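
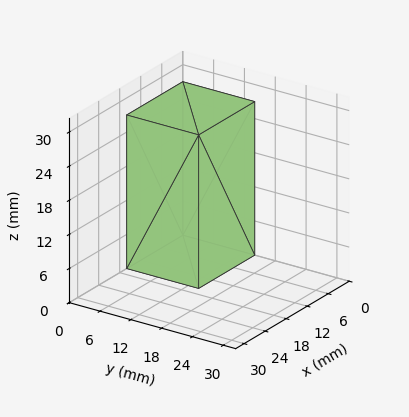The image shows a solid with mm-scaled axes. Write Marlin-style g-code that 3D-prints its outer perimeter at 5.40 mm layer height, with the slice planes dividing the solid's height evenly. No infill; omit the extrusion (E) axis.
Reading the render: the shape is a rectangular box, roughly 16 × 14 mm footprint and 27 mm tall (dimensions read to the nearest mm from the axis ticks). For the g-code, the solid's height is divided into equal slices at the stated Δz and each level perimeter traced with G1 moves after a G0 lift.

; perimeter-only toolpath
G21 ; units = mm
G90 ; absolute positioning
G28 ; home
; layer 1
G0 Z5.40
G0 X0.00 Y0.00
G1 X16.00 Y0.00
G1 X16.00 Y14.00
G1 X0.00 Y14.00
G1 X0.00 Y0.00
; layer 2
G0 Z10.80
G0 X0.00 Y0.00
G1 X16.00 Y0.00
G1 X16.00 Y14.00
G1 X0.00 Y14.00
G1 X0.00 Y0.00
; layer 3
G0 Z16.20
G0 X0.00 Y0.00
G1 X16.00 Y0.00
G1 X16.00 Y14.00
G1 X0.00 Y14.00
G1 X0.00 Y0.00
; layer 4
G0 Z21.60
G0 X0.00 Y0.00
G1 X16.00 Y0.00
G1 X16.00 Y14.00
G1 X0.00 Y14.00
G1 X0.00 Y0.00
; layer 5
G0 Z27.00
G0 X0.00 Y0.00
G1 X16.00 Y0.00
G1 X16.00 Y14.00
G1 X0.00 Y14.00
G1 X0.00 Y0.00
M2 ; end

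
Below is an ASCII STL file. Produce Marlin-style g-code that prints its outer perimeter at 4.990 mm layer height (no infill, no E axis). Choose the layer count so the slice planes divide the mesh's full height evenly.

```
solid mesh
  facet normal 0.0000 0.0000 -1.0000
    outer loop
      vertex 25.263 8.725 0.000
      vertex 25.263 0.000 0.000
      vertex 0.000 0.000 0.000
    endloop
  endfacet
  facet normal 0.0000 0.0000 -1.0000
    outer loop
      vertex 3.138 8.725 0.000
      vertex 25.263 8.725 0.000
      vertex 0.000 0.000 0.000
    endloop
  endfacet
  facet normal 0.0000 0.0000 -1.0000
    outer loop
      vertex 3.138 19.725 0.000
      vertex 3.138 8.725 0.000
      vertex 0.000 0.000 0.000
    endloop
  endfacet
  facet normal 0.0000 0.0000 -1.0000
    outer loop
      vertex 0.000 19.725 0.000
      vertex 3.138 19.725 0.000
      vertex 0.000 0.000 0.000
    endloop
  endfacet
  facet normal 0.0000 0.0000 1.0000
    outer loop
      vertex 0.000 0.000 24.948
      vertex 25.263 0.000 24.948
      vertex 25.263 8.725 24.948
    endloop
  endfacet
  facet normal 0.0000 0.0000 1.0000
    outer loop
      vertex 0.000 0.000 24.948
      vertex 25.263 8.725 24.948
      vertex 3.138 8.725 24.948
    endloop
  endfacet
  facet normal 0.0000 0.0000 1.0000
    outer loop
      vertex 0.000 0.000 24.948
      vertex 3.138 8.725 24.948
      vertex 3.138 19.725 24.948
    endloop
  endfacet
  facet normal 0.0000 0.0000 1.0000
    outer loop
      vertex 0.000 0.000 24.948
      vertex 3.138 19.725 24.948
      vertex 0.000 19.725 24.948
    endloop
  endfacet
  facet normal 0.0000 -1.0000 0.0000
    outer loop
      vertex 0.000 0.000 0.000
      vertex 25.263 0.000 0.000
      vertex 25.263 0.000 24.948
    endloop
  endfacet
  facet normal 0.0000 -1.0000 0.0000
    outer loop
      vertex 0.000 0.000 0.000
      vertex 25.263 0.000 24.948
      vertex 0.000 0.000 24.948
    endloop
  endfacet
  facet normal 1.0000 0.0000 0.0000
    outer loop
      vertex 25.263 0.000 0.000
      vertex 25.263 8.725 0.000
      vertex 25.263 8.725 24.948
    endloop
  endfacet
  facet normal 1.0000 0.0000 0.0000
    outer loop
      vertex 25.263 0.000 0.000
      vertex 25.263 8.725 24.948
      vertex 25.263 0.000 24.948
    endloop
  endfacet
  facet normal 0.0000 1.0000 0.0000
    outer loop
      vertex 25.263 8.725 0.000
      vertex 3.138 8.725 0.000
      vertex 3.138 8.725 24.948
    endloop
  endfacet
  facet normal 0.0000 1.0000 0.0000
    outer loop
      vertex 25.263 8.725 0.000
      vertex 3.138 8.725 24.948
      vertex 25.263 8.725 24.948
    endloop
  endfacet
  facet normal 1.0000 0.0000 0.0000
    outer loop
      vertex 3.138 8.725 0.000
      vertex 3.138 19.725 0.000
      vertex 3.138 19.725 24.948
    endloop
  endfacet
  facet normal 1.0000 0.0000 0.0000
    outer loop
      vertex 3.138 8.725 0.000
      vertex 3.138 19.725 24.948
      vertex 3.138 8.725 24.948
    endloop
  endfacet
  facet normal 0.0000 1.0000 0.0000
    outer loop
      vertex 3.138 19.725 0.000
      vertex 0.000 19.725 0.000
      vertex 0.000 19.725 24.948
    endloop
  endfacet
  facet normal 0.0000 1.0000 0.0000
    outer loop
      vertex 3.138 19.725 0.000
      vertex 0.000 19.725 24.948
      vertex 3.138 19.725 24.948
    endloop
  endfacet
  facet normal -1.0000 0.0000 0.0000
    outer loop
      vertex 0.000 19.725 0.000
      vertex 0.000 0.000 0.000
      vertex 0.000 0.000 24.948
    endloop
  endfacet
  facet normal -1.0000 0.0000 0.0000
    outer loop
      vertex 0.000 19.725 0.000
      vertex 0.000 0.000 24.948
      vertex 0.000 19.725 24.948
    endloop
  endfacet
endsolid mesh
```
; perimeter-only toolpath
G21 ; units = mm
G90 ; absolute positioning
G28 ; home
; layer 1
G0 Z4.990
G0 X0.000 Y0.000
G1 X25.263 Y0.000
G1 X25.263 Y8.725
G1 X3.138 Y8.725
G1 X3.138 Y19.725
G1 X0.000 Y19.725
G1 X0.000 Y0.000
; layer 2
G0 Z9.979
G0 X0.000 Y0.000
G1 X25.263 Y0.000
G1 X25.263 Y8.725
G1 X3.138 Y8.725
G1 X3.138 Y19.725
G1 X0.000 Y19.725
G1 X0.000 Y0.000
; layer 3
G0 Z14.969
G0 X0.000 Y0.000
G1 X25.263 Y0.000
G1 X25.263 Y8.725
G1 X3.138 Y8.725
G1 X3.138 Y19.725
G1 X0.000 Y19.725
G1 X0.000 Y0.000
; layer 4
G0 Z19.958
G0 X0.000 Y0.000
G1 X25.263 Y0.000
G1 X25.263 Y8.725
G1 X3.138 Y8.725
G1 X3.138 Y19.725
G1 X0.000 Y19.725
G1 X0.000 Y0.000
; layer 5
G0 Z24.948
G0 X0.000 Y0.000
G1 X25.263 Y0.000
G1 X25.263 Y8.725
G1 X3.138 Y8.725
G1 X3.138 Y19.725
G1 X0.000 Y19.725
G1 X0.000 Y0.000
M2 ; end

The solid is an L-shaped prism: outer 25.3 × 19.7 mm, arm thicknesses ≈ 8.72 mm (horizontal) and 3.14 mm (vertical), extruded 24.9 mm in z. Slicing at Δz = 4.990 mm — 5 equal slices spanning the solid's height, so layer i sits at z = i·h/5 — gives 5 non-empty perimeters. Each is a 6-segment closed polygon; G0 lifts to the layer z and rapids to the start vertex, then G1 traces the edges.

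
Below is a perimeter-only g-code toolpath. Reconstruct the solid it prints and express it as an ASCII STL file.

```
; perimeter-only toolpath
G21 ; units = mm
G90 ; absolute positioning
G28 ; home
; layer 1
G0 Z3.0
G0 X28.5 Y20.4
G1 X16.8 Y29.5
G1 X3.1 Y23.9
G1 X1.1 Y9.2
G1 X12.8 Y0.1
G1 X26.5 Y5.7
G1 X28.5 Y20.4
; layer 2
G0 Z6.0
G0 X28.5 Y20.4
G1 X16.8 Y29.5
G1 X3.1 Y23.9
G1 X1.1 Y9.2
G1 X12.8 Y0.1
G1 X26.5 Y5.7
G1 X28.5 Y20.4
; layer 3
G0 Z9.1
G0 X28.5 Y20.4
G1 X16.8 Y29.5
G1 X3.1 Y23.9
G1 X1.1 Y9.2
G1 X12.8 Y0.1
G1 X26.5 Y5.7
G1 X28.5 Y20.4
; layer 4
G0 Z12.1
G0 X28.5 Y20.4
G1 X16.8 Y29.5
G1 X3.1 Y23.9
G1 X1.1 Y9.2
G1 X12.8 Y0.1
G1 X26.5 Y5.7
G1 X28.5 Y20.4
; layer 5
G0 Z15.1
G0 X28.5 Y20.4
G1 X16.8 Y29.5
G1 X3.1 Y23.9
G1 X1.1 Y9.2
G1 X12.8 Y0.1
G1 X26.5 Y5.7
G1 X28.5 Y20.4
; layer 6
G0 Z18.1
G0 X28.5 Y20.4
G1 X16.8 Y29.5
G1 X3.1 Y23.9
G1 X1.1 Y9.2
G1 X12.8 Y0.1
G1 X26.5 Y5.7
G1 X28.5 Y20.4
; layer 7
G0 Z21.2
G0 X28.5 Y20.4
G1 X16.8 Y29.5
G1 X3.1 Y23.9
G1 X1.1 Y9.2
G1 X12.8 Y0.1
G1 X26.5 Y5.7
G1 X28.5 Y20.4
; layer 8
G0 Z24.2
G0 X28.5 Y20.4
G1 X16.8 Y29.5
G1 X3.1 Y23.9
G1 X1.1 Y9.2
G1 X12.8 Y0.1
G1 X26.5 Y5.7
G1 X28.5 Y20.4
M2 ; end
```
solid part
  facet normal 0.0000 0.0000 -1.0000
    outer loop
      vertex 3.1 23.9 0.0
      vertex 16.8 29.5 0.0
      vertex 28.5 20.4 0.0
    endloop
  endfacet
  facet normal 0.0000 0.0000 -1.0000
    outer loop
      vertex 1.1 9.2 0.0
      vertex 3.1 23.9 0.0
      vertex 28.5 20.4 0.0
    endloop
  endfacet
  facet normal 0.0000 0.0000 -1.0000
    outer loop
      vertex 12.8 0.1 0.0
      vertex 1.1 9.2 0.0
      vertex 28.5 20.4 0.0
    endloop
  endfacet
  facet normal 0.0000 0.0000 -1.0000
    outer loop
      vertex 26.5 5.7 0.0
      vertex 12.8 0.1 0.0
      vertex 28.5 20.4 0.0
    endloop
  endfacet
  facet normal 0.0000 0.0000 1.0000
    outer loop
      vertex 28.5 20.4 24.2
      vertex 16.8 29.5 24.2
      vertex 3.1 23.9 24.2
    endloop
  endfacet
  facet normal 0.0000 0.0000 1.0000
    outer loop
      vertex 28.5 20.4 24.2
      vertex 3.1 23.9 24.2
      vertex 1.1 9.2 24.2
    endloop
  endfacet
  facet normal 0.0000 0.0000 1.0000
    outer loop
      vertex 28.5 20.4 24.2
      vertex 1.1 9.2 24.2
      vertex 12.8 0.1 24.2
    endloop
  endfacet
  facet normal 0.0000 0.0000 1.0000
    outer loop
      vertex 28.5 20.4 24.2
      vertex 12.8 0.1 24.2
      vertex 26.5 5.7 24.2
    endloop
  endfacet
  facet normal 0.6139 0.7894 0.0000
    outer loop
      vertex 28.5 20.4 0.0
      vertex 16.8 29.5 0.0
      vertex 16.8 29.5 24.2
    endloop
  endfacet
  facet normal 0.6139 0.7894 0.0000
    outer loop
      vertex 28.5 20.4 0.0
      vertex 16.8 29.5 24.2
      vertex 28.5 20.4 24.2
    endloop
  endfacet
  facet normal -0.3784 0.9257 0.0000
    outer loop
      vertex 16.8 29.5 0.0
      vertex 3.1 23.9 0.0
      vertex 3.1 23.9 24.2
    endloop
  endfacet
  facet normal -0.3784 0.9257 0.0000
    outer loop
      vertex 16.8 29.5 0.0
      vertex 3.1 23.9 24.2
      vertex 16.8 29.5 24.2
    endloop
  endfacet
  facet normal -0.9909 0.1348 0.0000
    outer loop
      vertex 3.1 23.9 0.0
      vertex 1.1 9.2 0.0
      vertex 1.1 9.2 24.2
    endloop
  endfacet
  facet normal -0.9909 0.1348 0.0000
    outer loop
      vertex 3.1 23.9 0.0
      vertex 1.1 9.2 24.2
      vertex 3.1 23.9 24.2
    endloop
  endfacet
  facet normal -0.6139 -0.7894 0.0000
    outer loop
      vertex 1.1 9.2 0.0
      vertex 12.8 0.1 0.0
      vertex 12.8 0.1 24.2
    endloop
  endfacet
  facet normal -0.6139 -0.7894 0.0000
    outer loop
      vertex 1.1 9.2 0.0
      vertex 12.8 0.1 24.2
      vertex 1.1 9.2 24.2
    endloop
  endfacet
  facet normal 0.3784 -0.9257 0.0000
    outer loop
      vertex 12.8 0.1 0.0
      vertex 26.5 5.7 0.0
      vertex 26.5 5.7 24.2
    endloop
  endfacet
  facet normal 0.3784 -0.9257 0.0000
    outer loop
      vertex 12.8 0.1 0.0
      vertex 26.5 5.7 24.2
      vertex 12.8 0.1 24.2
    endloop
  endfacet
  facet normal 0.9909 -0.1348 0.0000
    outer loop
      vertex 26.5 5.7 0.0
      vertex 28.5 20.4 0.0
      vertex 28.5 20.4 24.2
    endloop
  endfacet
  facet normal 0.9909 -0.1348 0.0000
    outer loop
      vertex 26.5 5.7 0.0
      vertex 28.5 20.4 24.2
      vertex 26.5 5.7 24.2
    endloop
  endfacet
endsolid part

The G0 Z moves step by Δz≈3.0 mm. Every layer's G1 loop is the same polygon, so the solid is a straight extrusion of it from z=0 to z≈24.2. Closing with flat bottom and top caps and triangulating gives 20 facets — a regular 6-sided prism (a cylinder approximated with 6 flat sides), circumscribed radius ≈ 14.8 mm, height ≈ 24.2 mm.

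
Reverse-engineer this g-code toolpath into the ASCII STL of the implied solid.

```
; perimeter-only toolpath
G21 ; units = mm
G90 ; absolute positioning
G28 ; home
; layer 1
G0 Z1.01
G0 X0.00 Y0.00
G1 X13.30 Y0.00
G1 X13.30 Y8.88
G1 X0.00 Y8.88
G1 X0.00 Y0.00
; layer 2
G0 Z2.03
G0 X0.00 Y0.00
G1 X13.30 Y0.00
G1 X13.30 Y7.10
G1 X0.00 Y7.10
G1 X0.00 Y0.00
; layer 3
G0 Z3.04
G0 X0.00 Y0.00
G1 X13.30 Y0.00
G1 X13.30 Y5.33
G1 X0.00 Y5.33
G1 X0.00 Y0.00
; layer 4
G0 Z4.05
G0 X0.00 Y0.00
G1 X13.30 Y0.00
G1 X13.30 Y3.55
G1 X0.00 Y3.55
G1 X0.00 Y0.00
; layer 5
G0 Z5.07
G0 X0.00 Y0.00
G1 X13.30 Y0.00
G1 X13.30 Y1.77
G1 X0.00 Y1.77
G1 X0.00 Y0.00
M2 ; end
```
solid part
  facet normal 0.0000 0.0000 -1.0000
    outer loop
      vertex 13.30 10.65 0.00
      vertex 13.30 0.00 0.00
      vertex 0.00 0.00 0.00
    endloop
  endfacet
  facet normal 0.0000 0.0000 -1.0000
    outer loop
      vertex 0.00 10.65 0.00
      vertex 13.30 10.65 0.00
      vertex 0.00 0.00 0.00
    endloop
  endfacet
  facet normal 0.0000 -1.0000 0.0000
    outer loop
      vertex 0.00 0.00 0.00
      vertex 13.30 0.00 0.00
      vertex 13.30 0.00 6.08
    endloop
  endfacet
  facet normal 0.0000 -1.0000 0.0000
    outer loop
      vertex 0.00 0.00 0.00
      vertex 13.30 0.00 6.08
      vertex 0.00 0.00 6.08
    endloop
  endfacet
  facet normal 0.0000 0.4958 0.8684
    outer loop
      vertex 0.00 0.00 6.08
      vertex 13.30 0.00 6.08
      vertex 13.30 10.65 0.00
    endloop
  endfacet
  facet normal 0.0000 0.4958 0.8684
    outer loop
      vertex 0.00 0.00 6.08
      vertex 13.30 10.65 0.00
      vertex 0.00 10.65 0.00
    endloop
  endfacet
  facet normal -1.0000 0.0000 0.0000
    outer loop
      vertex 0.00 0.00 6.08
      vertex 0.00 10.65 0.00
      vertex 0.00 0.00 0.00
    endloop
  endfacet
  facet normal 1.0000 0.0000 0.0000
    outer loop
      vertex 13.30 0.00 0.00
      vertex 13.30 10.65 0.00
      vertex 13.30 0.00 6.08
    endloop
  endfacet
endsolid part

The G0 Z moves step by Δz≈1.01 mm. The G1 loops shrink linearly with z, so the solid tapers from its base footprint up to z≈6.08. Closing with a flat bottom cap and the tapered top and triangulating gives 8 facets — a wedge (ramp): 13.3 × 10.7 mm base, rising to 6.08 mm along the y=0 edge and sloping linearly to z=0 at y=10.7.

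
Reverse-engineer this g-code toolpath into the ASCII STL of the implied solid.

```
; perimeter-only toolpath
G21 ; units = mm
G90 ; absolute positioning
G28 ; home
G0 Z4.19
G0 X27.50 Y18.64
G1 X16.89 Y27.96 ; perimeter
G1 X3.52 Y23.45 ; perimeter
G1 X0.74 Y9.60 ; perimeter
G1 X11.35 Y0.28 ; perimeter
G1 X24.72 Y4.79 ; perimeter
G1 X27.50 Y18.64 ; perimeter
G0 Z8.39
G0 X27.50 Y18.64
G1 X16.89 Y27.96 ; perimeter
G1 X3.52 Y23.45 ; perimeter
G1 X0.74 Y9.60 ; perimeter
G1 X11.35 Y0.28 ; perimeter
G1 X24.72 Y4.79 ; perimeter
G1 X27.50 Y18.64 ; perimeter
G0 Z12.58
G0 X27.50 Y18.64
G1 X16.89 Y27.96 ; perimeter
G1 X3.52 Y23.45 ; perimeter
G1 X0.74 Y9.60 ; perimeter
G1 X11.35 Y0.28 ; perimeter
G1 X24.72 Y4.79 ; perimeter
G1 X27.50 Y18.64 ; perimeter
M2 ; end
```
solid part
  facet normal 0.0000 0.0000 -1.0000
    outer loop
      vertex 3.52 23.45 0.00
      vertex 16.89 27.96 0.00
      vertex 27.50 18.64 0.00
    endloop
  endfacet
  facet normal 0.0000 0.0000 -1.0000
    outer loop
      vertex 0.74 9.60 0.00
      vertex 3.52 23.45 0.00
      vertex 27.50 18.64 0.00
    endloop
  endfacet
  facet normal 0.0000 0.0000 -1.0000
    outer loop
      vertex 11.35 0.28 0.00
      vertex 0.74 9.60 0.00
      vertex 27.50 18.64 0.00
    endloop
  endfacet
  facet normal 0.0000 0.0000 -1.0000
    outer loop
      vertex 24.72 4.79 0.00
      vertex 11.35 0.28 0.00
      vertex 27.50 18.64 0.00
    endloop
  endfacet
  facet normal 0.0000 0.0000 1.0000
    outer loop
      vertex 27.50 18.64 12.58
      vertex 16.89 27.96 12.58
      vertex 3.52 23.45 12.58
    endloop
  endfacet
  facet normal 0.0000 0.0000 1.0000
    outer loop
      vertex 27.50 18.64 12.58
      vertex 3.52 23.45 12.58
      vertex 0.74 9.60 12.58
    endloop
  endfacet
  facet normal 0.0000 0.0000 1.0000
    outer loop
      vertex 27.50 18.64 12.58
      vertex 0.74 9.60 12.58
      vertex 11.35 0.28 12.58
    endloop
  endfacet
  facet normal 0.0000 0.0000 1.0000
    outer loop
      vertex 27.50 18.64 12.58
      vertex 11.35 0.28 12.58
      vertex 24.72 4.79 12.58
    endloop
  endfacet
  facet normal 0.6600 0.7513 0.0000
    outer loop
      vertex 27.50 18.64 0.00
      vertex 16.89 27.96 0.00
      vertex 16.89 27.96 12.58
    endloop
  endfacet
  facet normal 0.6600 0.7513 0.0000
    outer loop
      vertex 27.50 18.64 0.00
      vertex 16.89 27.96 12.58
      vertex 27.50 18.64 12.58
    endloop
  endfacet
  facet normal -0.3196 0.9475 0.0000
    outer loop
      vertex 16.89 27.96 0.00
      vertex 3.52 23.45 0.00
      vertex 3.52 23.45 12.58
    endloop
  endfacet
  facet normal -0.3196 0.9475 0.0000
    outer loop
      vertex 16.89 27.96 0.00
      vertex 3.52 23.45 12.58
      vertex 16.89 27.96 12.58
    endloop
  endfacet
  facet normal -0.9804 0.1968 0.0000
    outer loop
      vertex 3.52 23.45 0.00
      vertex 0.74 9.60 0.00
      vertex 0.74 9.60 12.58
    endloop
  endfacet
  facet normal -0.9804 0.1968 0.0000
    outer loop
      vertex 3.52 23.45 0.00
      vertex 0.74 9.60 12.58
      vertex 3.52 23.45 12.58
    endloop
  endfacet
  facet normal -0.6600 -0.7513 0.0000
    outer loop
      vertex 0.74 9.60 0.00
      vertex 11.35 0.28 0.00
      vertex 11.35 0.28 12.58
    endloop
  endfacet
  facet normal -0.6600 -0.7513 0.0000
    outer loop
      vertex 0.74 9.60 0.00
      vertex 11.35 0.28 12.58
      vertex 0.74 9.60 12.58
    endloop
  endfacet
  facet normal 0.3196 -0.9475 0.0000
    outer loop
      vertex 11.35 0.28 0.00
      vertex 24.72 4.79 0.00
      vertex 24.72 4.79 12.58
    endloop
  endfacet
  facet normal 0.3196 -0.9475 0.0000
    outer loop
      vertex 11.35 0.28 0.00
      vertex 24.72 4.79 12.58
      vertex 11.35 0.28 12.58
    endloop
  endfacet
  facet normal 0.9804 -0.1968 0.0000
    outer loop
      vertex 24.72 4.79 0.00
      vertex 27.50 18.64 0.00
      vertex 27.50 18.64 12.58
    endloop
  endfacet
  facet normal 0.9804 -0.1968 0.0000
    outer loop
      vertex 24.72 4.79 0.00
      vertex 27.50 18.64 12.58
      vertex 24.72 4.79 12.58
    endloop
  endfacet
endsolid part

The G0 Z moves step by Δz≈4.19 mm. Every layer's G1 loop is the same polygon, so the solid is a straight extrusion of it from z=0 to z≈12.6. Closing with flat bottom and top caps and triangulating gives 20 facets — a regular 6-sided prism (a cylinder approximated with 6 flat sides), circumscribed radius ≈ 14.1 mm, height ≈ 12.6 mm.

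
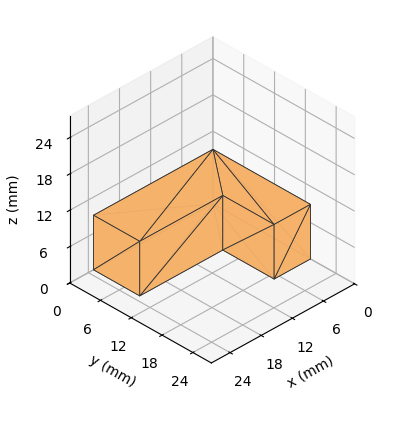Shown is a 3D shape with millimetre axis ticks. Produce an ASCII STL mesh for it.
Reading the render: the shape is an L-shaped prism: outer 23 × 19 mm, arm thicknesses ≈ 9 mm (horizontal) and 7 mm (vertical), extruded 9 mm in z (dimensions read to the nearest mm from the axis ticks). For the STL, each face is triangulated and given an outward normal.

solid part
  facet normal 0.0000 0.0000 -1.0000
    outer loop
      vertex 23.00 9.00 0.00
      vertex 23.00 0.00 0.00
      vertex 0.00 0.00 0.00
    endloop
  endfacet
  facet normal 0.0000 0.0000 -1.0000
    outer loop
      vertex 7.00 9.00 0.00
      vertex 23.00 9.00 0.00
      vertex 0.00 0.00 0.00
    endloop
  endfacet
  facet normal 0.0000 0.0000 -1.0000
    outer loop
      vertex 7.00 19.00 0.00
      vertex 7.00 9.00 0.00
      vertex 0.00 0.00 0.00
    endloop
  endfacet
  facet normal 0.0000 0.0000 -1.0000
    outer loop
      vertex 0.00 19.00 0.00
      vertex 7.00 19.00 0.00
      vertex 0.00 0.00 0.00
    endloop
  endfacet
  facet normal 0.0000 0.0000 1.0000
    outer loop
      vertex 0.00 0.00 9.00
      vertex 23.00 0.00 9.00
      vertex 23.00 9.00 9.00
    endloop
  endfacet
  facet normal 0.0000 0.0000 1.0000
    outer loop
      vertex 0.00 0.00 9.00
      vertex 23.00 9.00 9.00
      vertex 7.00 9.00 9.00
    endloop
  endfacet
  facet normal 0.0000 0.0000 1.0000
    outer loop
      vertex 0.00 0.00 9.00
      vertex 7.00 9.00 9.00
      vertex 7.00 19.00 9.00
    endloop
  endfacet
  facet normal 0.0000 0.0000 1.0000
    outer loop
      vertex 0.00 0.00 9.00
      vertex 7.00 19.00 9.00
      vertex 0.00 19.00 9.00
    endloop
  endfacet
  facet normal 0.0000 -1.0000 0.0000
    outer loop
      vertex 0.00 0.00 0.00
      vertex 23.00 0.00 0.00
      vertex 23.00 0.00 9.00
    endloop
  endfacet
  facet normal 0.0000 -1.0000 0.0000
    outer loop
      vertex 0.00 0.00 0.00
      vertex 23.00 0.00 9.00
      vertex 0.00 0.00 9.00
    endloop
  endfacet
  facet normal 1.0000 0.0000 0.0000
    outer loop
      vertex 23.00 0.00 0.00
      vertex 23.00 9.00 0.00
      vertex 23.00 9.00 9.00
    endloop
  endfacet
  facet normal 1.0000 0.0000 0.0000
    outer loop
      vertex 23.00 0.00 0.00
      vertex 23.00 9.00 9.00
      vertex 23.00 0.00 9.00
    endloop
  endfacet
  facet normal 0.0000 1.0000 0.0000
    outer loop
      vertex 23.00 9.00 0.00
      vertex 7.00 9.00 0.00
      vertex 7.00 9.00 9.00
    endloop
  endfacet
  facet normal 0.0000 1.0000 0.0000
    outer loop
      vertex 23.00 9.00 0.00
      vertex 7.00 9.00 9.00
      vertex 23.00 9.00 9.00
    endloop
  endfacet
  facet normal 1.0000 0.0000 0.0000
    outer loop
      vertex 7.00 9.00 0.00
      vertex 7.00 19.00 0.00
      vertex 7.00 19.00 9.00
    endloop
  endfacet
  facet normal 1.0000 0.0000 0.0000
    outer loop
      vertex 7.00 9.00 0.00
      vertex 7.00 19.00 9.00
      vertex 7.00 9.00 9.00
    endloop
  endfacet
  facet normal 0.0000 1.0000 0.0000
    outer loop
      vertex 7.00 19.00 0.00
      vertex 0.00 19.00 0.00
      vertex 0.00 19.00 9.00
    endloop
  endfacet
  facet normal 0.0000 1.0000 0.0000
    outer loop
      vertex 7.00 19.00 0.00
      vertex 0.00 19.00 9.00
      vertex 7.00 19.00 9.00
    endloop
  endfacet
  facet normal -1.0000 0.0000 0.0000
    outer loop
      vertex 0.00 19.00 0.00
      vertex 0.00 0.00 0.00
      vertex 0.00 0.00 9.00
    endloop
  endfacet
  facet normal -1.0000 0.0000 0.0000
    outer loop
      vertex 0.00 19.00 0.00
      vertex 0.00 0.00 9.00
      vertex 0.00 19.00 9.00
    endloop
  endfacet
endsolid part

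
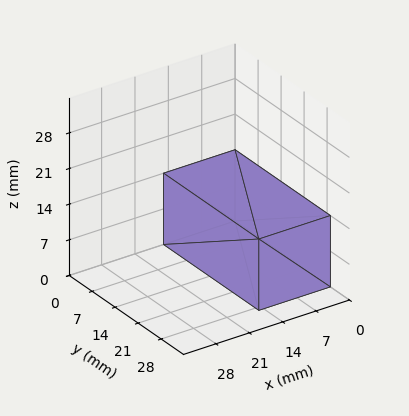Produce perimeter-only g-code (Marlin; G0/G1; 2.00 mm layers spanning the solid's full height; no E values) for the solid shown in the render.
Reading the render: the shape is a rectangular box, roughly 15 × 29 mm footprint and 14 mm tall (dimensions read to the nearest mm from the axis ticks). For the g-code, the solid's height is divided into equal slices at the stated Δz and each level perimeter traced with G1 moves after a G0 lift.

; perimeter-only toolpath
G21 ; units = mm
G90 ; absolute positioning
G28 ; home
; layer 1
G0 Z2.00
G0 X0.00 Y0.00
G1 X15.00 Y0.00
G1 X15.00 Y29.00
G1 X0.00 Y29.00
G1 X0.00 Y0.00
; layer 2
G0 Z4.00
G0 X0.00 Y0.00
G1 X15.00 Y0.00
G1 X15.00 Y29.00
G1 X0.00 Y29.00
G1 X0.00 Y0.00
; layer 3
G0 Z6.00
G0 X0.00 Y0.00
G1 X15.00 Y0.00
G1 X15.00 Y29.00
G1 X0.00 Y29.00
G1 X0.00 Y0.00
; layer 4
G0 Z8.00
G0 X0.00 Y0.00
G1 X15.00 Y0.00
G1 X15.00 Y29.00
G1 X0.00 Y29.00
G1 X0.00 Y0.00
; layer 5
G0 Z10.00
G0 X0.00 Y0.00
G1 X15.00 Y0.00
G1 X15.00 Y29.00
G1 X0.00 Y29.00
G1 X0.00 Y0.00
; layer 6
G0 Z12.00
G0 X0.00 Y0.00
G1 X15.00 Y0.00
G1 X15.00 Y29.00
G1 X0.00 Y29.00
G1 X0.00 Y0.00
; layer 7
G0 Z14.00
G0 X0.00 Y0.00
G1 X15.00 Y0.00
G1 X15.00 Y29.00
G1 X0.00 Y29.00
G1 X0.00 Y0.00
M2 ; end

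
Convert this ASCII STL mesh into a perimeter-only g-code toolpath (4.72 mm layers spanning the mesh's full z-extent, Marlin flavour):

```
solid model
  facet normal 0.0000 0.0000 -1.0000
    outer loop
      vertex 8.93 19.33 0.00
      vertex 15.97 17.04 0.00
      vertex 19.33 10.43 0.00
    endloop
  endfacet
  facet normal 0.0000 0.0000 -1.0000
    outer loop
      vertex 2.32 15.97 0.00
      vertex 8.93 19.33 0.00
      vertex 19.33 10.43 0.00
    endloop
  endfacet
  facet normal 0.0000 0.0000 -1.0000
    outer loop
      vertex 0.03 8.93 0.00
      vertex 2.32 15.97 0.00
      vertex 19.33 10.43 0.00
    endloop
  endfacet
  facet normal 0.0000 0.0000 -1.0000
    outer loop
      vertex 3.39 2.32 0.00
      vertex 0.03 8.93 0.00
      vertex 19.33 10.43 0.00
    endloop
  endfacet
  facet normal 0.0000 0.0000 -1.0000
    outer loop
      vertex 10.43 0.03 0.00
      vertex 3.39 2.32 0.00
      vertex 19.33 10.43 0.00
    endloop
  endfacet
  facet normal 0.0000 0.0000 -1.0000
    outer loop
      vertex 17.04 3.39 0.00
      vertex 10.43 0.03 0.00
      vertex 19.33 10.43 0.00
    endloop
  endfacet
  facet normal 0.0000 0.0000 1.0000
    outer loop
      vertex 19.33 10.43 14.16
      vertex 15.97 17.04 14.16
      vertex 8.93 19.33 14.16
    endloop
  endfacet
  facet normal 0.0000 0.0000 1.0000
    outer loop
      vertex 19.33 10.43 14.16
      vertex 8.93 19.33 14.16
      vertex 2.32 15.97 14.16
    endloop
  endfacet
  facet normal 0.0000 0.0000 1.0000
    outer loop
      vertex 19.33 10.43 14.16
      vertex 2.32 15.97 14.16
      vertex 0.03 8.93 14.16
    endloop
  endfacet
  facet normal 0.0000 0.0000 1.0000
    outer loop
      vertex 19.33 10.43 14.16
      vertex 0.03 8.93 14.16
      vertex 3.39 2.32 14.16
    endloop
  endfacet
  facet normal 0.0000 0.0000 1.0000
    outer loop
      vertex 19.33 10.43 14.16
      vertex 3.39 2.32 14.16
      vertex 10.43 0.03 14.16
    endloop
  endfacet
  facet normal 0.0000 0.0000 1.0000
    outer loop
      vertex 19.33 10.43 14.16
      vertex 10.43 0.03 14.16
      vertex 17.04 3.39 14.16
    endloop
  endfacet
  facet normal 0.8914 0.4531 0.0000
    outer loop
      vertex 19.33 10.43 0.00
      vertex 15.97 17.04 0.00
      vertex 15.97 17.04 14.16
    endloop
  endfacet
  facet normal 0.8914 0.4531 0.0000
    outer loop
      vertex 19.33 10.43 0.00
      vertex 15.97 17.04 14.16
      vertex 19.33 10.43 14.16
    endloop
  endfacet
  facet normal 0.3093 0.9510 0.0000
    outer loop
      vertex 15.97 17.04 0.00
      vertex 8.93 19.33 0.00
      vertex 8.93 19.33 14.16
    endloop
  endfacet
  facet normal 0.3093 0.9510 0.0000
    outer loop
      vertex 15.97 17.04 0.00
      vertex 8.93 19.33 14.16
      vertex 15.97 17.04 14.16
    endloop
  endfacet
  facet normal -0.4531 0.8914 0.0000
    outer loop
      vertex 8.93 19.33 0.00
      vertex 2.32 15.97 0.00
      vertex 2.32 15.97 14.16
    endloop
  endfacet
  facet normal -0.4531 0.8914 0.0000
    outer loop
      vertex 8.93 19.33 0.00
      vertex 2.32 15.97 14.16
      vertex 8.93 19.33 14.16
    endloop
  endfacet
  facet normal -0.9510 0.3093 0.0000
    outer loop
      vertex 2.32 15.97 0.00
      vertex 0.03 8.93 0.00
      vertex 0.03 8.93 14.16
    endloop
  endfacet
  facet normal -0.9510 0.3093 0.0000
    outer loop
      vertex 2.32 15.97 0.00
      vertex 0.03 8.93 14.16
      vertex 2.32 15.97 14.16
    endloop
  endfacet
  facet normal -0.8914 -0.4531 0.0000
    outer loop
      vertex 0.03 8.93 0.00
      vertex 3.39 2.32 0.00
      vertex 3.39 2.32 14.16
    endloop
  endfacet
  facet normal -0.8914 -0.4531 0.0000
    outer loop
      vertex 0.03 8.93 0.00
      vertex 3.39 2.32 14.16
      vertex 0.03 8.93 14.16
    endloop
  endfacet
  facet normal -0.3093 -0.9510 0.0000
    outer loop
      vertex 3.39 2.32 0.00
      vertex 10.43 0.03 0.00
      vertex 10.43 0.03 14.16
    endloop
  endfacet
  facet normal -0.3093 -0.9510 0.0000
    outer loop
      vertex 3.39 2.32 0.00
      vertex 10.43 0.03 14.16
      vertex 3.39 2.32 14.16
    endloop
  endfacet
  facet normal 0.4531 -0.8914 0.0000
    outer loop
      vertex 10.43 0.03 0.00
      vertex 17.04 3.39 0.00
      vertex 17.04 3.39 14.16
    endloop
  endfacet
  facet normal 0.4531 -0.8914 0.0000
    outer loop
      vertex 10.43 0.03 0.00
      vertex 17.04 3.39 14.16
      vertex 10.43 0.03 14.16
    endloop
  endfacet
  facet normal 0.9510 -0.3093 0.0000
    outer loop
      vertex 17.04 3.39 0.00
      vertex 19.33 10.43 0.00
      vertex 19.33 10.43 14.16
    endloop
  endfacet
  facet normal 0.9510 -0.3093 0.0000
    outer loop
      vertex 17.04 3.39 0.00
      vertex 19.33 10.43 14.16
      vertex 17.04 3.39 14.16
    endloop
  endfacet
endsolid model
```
; perimeter-only toolpath
G21 ; units = mm
G90 ; absolute positioning
G28 ; home
; layer 1
G0 Z4.72
G0 X19.33 Y10.43
G1 X15.97 Y17.04
G1 X8.93 Y19.33
G1 X2.32 Y15.97
G1 X0.03 Y8.93
G1 X3.39 Y2.32
G1 X10.43 Y0.03
G1 X17.04 Y3.39
G1 X19.33 Y10.43
; layer 2
G0 Z9.44
G0 X19.33 Y10.43
G1 X15.97 Y17.04
G1 X8.93 Y19.33
G1 X2.32 Y15.97
G1 X0.03 Y8.93
G1 X3.39 Y2.32
G1 X10.43 Y0.03
G1 X17.04 Y3.39
G1 X19.33 Y10.43
; layer 3
G0 Z14.16
G0 X19.33 Y10.43
G1 X15.97 Y17.04
G1 X8.93 Y19.33
G1 X2.32 Y15.97
G1 X0.03 Y8.93
G1 X3.39 Y2.32
G1 X10.43 Y0.03
G1 X17.04 Y3.39
G1 X19.33 Y10.43
M2 ; end

The solid is a regular 8-sided prism (a cylinder approximated with 8 flat sides), circumscribed radius ≈ 9.68 mm, height ≈ 14.2 mm. Slicing at Δz = 4.72 mm — 3 equal slices spanning the solid's height, so layer i sits at z = i·h/3 — gives 3 non-empty perimeters. Each is a 8-segment closed polygon; G0 lifts to the layer z and rapids to the start vertex, then G1 traces the edges.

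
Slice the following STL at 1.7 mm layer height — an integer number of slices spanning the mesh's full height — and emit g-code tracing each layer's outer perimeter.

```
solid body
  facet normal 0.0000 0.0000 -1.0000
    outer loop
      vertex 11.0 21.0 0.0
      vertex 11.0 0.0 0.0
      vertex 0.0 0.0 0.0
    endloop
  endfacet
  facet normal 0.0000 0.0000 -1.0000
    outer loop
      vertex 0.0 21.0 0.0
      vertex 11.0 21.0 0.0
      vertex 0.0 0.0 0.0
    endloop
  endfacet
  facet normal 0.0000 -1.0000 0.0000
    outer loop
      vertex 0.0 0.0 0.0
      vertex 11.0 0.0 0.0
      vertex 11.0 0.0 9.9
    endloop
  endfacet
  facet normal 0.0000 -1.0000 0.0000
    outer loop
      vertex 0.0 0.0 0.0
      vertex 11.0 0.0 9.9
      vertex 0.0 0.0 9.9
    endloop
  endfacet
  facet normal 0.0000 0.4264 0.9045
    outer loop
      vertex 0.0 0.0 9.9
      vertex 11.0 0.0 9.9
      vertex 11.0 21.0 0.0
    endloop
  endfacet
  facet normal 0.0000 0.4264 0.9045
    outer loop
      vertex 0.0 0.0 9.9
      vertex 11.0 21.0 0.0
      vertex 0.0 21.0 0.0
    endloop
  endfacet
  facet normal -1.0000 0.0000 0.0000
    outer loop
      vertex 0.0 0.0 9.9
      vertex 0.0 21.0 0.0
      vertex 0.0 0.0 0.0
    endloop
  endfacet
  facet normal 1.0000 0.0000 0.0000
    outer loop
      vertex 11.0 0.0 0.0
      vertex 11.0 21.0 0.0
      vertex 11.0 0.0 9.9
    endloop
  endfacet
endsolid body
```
; perimeter-only toolpath
G21 ; units = mm
G90 ; absolute positioning
G28 ; home
; layer 1
G0 Z1.7
G0 X0.0 Y0.0
G1 X11.0 Y0.0
G1 X11.0 Y17.5
G1 X0.0 Y17.5
G1 X0.0 Y0.0
; layer 2
G0 Z3.3
G0 X0.0 Y0.0
G1 X11.0 Y0.0
G1 X11.0 Y14.0
G1 X0.0 Y14.0
G1 X0.0 Y0.0
; layer 3
G0 Z5.0
G0 X0.0 Y0.0
G1 X11.0 Y0.0
G1 X11.0 Y10.5
G1 X0.0 Y10.5
G1 X0.0 Y0.0
; layer 4
G0 Z6.6
G0 X0.0 Y0.0
G1 X11.0 Y0.0
G1 X11.0 Y7.0
G1 X0.0 Y7.0
G1 X0.0 Y0.0
; layer 5
G0 Z8.2
G0 X0.0 Y0.0
G1 X11.0 Y0.0
G1 X11.0 Y3.5
G1 X0.0 Y3.5
G1 X0.0 Y0.0
M2 ; end

The solid is a wedge (ramp): 11 × 21 mm base, rising to 9.9 mm along the y=0 edge and sloping linearly to z=0 at y=21. Slicing at Δz = 1.7 mm — 6 equal slices spanning the solid's height, so layer i sits at z = i·h/6 — gives 5 non-empty perimeters. Each is a 4-segment closed polygon; G0 lifts to the layer z and rapids to the start vertex, then G1 traces the edges. The cross-section shrinks linearly with z (the slice at the apex is degenerate and omitted).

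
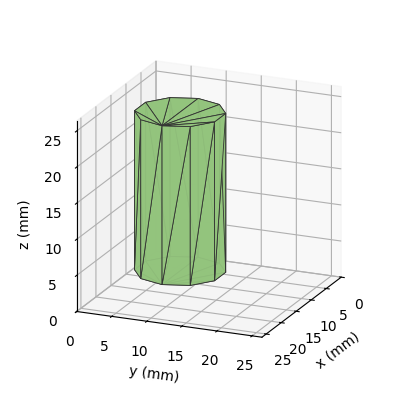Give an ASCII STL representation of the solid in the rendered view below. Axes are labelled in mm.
Reading the render: the shape is a regular 10-sided prism (a cylinder approximated with 10 flat sides), circumscribed radius ≈ 6 mm, height ≈ 22 mm (dimensions read to the nearest mm from the axis ticks). For the STL, each face is triangulated and given an outward normal.

solid part
  facet normal 0.0000 0.0000 -1.0000
    outer loop
      vertex 7.854 11.706 0.000
      vertex 10.854 9.527 0.000
      vertex 12.000 6.000 0.000
    endloop
  endfacet
  facet normal 0.0000 0.0000 -1.0000
    outer loop
      vertex 4.146 11.706 0.000
      vertex 7.854 11.706 0.000
      vertex 12.000 6.000 0.000
    endloop
  endfacet
  facet normal 0.0000 0.0000 -1.0000
    outer loop
      vertex 1.146 9.527 0.000
      vertex 4.146 11.706 0.000
      vertex 12.000 6.000 0.000
    endloop
  endfacet
  facet normal 0.0000 0.0000 -1.0000
    outer loop
      vertex 0.000 6.000 0.000
      vertex 1.146 9.527 0.000
      vertex 12.000 6.000 0.000
    endloop
  endfacet
  facet normal 0.0000 0.0000 -1.0000
    outer loop
      vertex 1.146 2.473 0.000
      vertex 0.000 6.000 0.000
      vertex 12.000 6.000 0.000
    endloop
  endfacet
  facet normal 0.0000 0.0000 -1.0000
    outer loop
      vertex 4.146 0.294 0.000
      vertex 1.146 2.473 0.000
      vertex 12.000 6.000 0.000
    endloop
  endfacet
  facet normal 0.0000 0.0000 -1.0000
    outer loop
      vertex 7.854 0.294 0.000
      vertex 4.146 0.294 0.000
      vertex 12.000 6.000 0.000
    endloop
  endfacet
  facet normal 0.0000 0.0000 -1.0000
    outer loop
      vertex 10.854 2.473 0.000
      vertex 7.854 0.294 0.000
      vertex 12.000 6.000 0.000
    endloop
  endfacet
  facet normal 0.0000 0.0000 1.0000
    outer loop
      vertex 12.000 6.000 22.000
      vertex 10.854 9.527 22.000
      vertex 7.854 11.706 22.000
    endloop
  endfacet
  facet normal 0.0000 0.0000 1.0000
    outer loop
      vertex 12.000 6.000 22.000
      vertex 7.854 11.706 22.000
      vertex 4.146 11.706 22.000
    endloop
  endfacet
  facet normal 0.0000 0.0000 1.0000
    outer loop
      vertex 12.000 6.000 22.000
      vertex 4.146 11.706 22.000
      vertex 1.146 9.527 22.000
    endloop
  endfacet
  facet normal 0.0000 0.0000 1.0000
    outer loop
      vertex 12.000 6.000 22.000
      vertex 1.146 9.527 22.000
      vertex 0.000 6.000 22.000
    endloop
  endfacet
  facet normal 0.0000 0.0000 1.0000
    outer loop
      vertex 12.000 6.000 22.000
      vertex 0.000 6.000 22.000
      vertex 1.146 2.473 22.000
    endloop
  endfacet
  facet normal 0.0000 0.0000 1.0000
    outer loop
      vertex 12.000 6.000 22.000
      vertex 1.146 2.473 22.000
      vertex 4.146 0.294 22.000
    endloop
  endfacet
  facet normal 0.0000 0.0000 1.0000
    outer loop
      vertex 12.000 6.000 22.000
      vertex 4.146 0.294 22.000
      vertex 7.854 0.294 22.000
    endloop
  endfacet
  facet normal 0.0000 0.0000 1.0000
    outer loop
      vertex 12.000 6.000 22.000
      vertex 7.854 0.294 22.000
      vertex 10.854 2.473 22.000
    endloop
  endfacet
  facet normal 0.9511 0.3090 0.0000
    outer loop
      vertex 12.000 6.000 0.000
      vertex 10.854 9.527 0.000
      vertex 10.854 9.527 22.000
    endloop
  endfacet
  facet normal 0.9511 0.3090 0.0000
    outer loop
      vertex 12.000 6.000 0.000
      vertex 10.854 9.527 22.000
      vertex 12.000 6.000 22.000
    endloop
  endfacet
  facet normal 0.5877 0.8091 0.0000
    outer loop
      vertex 10.854 9.527 0.000
      vertex 7.854 11.706 0.000
      vertex 7.854 11.706 22.000
    endloop
  endfacet
  facet normal 0.5877 0.8091 0.0000
    outer loop
      vertex 10.854 9.527 0.000
      vertex 7.854 11.706 22.000
      vertex 10.854 9.527 22.000
    endloop
  endfacet
  facet normal 0.0000 1.0000 0.0000
    outer loop
      vertex 7.854 11.706 0.000
      vertex 4.146 11.706 0.000
      vertex 4.146 11.706 22.000
    endloop
  endfacet
  facet normal 0.0000 1.0000 0.0000
    outer loop
      vertex 7.854 11.706 0.000
      vertex 4.146 11.706 22.000
      vertex 7.854 11.706 22.000
    endloop
  endfacet
  facet normal -0.5877 0.8091 0.0000
    outer loop
      vertex 4.146 11.706 0.000
      vertex 1.146 9.527 0.000
      vertex 1.146 9.527 22.000
    endloop
  endfacet
  facet normal -0.5877 0.8091 0.0000
    outer loop
      vertex 4.146 11.706 0.000
      vertex 1.146 9.527 22.000
      vertex 4.146 11.706 22.000
    endloop
  endfacet
  facet normal -0.9511 0.3090 0.0000
    outer loop
      vertex 1.146 9.527 0.000
      vertex 0.000 6.000 0.000
      vertex 0.000 6.000 22.000
    endloop
  endfacet
  facet normal -0.9511 0.3090 0.0000
    outer loop
      vertex 1.146 9.527 0.000
      vertex 0.000 6.000 22.000
      vertex 1.146 9.527 22.000
    endloop
  endfacet
  facet normal -0.9511 -0.3090 0.0000
    outer loop
      vertex 0.000 6.000 0.000
      vertex 1.146 2.473 0.000
      vertex 1.146 2.473 22.000
    endloop
  endfacet
  facet normal -0.9511 -0.3090 0.0000
    outer loop
      vertex 0.000 6.000 0.000
      vertex 1.146 2.473 22.000
      vertex 0.000 6.000 22.000
    endloop
  endfacet
  facet normal -0.5877 -0.8091 0.0000
    outer loop
      vertex 1.146 2.473 0.000
      vertex 4.146 0.294 0.000
      vertex 4.146 0.294 22.000
    endloop
  endfacet
  facet normal -0.5877 -0.8091 0.0000
    outer loop
      vertex 1.146 2.473 0.000
      vertex 4.146 0.294 22.000
      vertex 1.146 2.473 22.000
    endloop
  endfacet
  facet normal 0.0000 -1.0000 0.0000
    outer loop
      vertex 4.146 0.294 0.000
      vertex 7.854 0.294 0.000
      vertex 7.854 0.294 22.000
    endloop
  endfacet
  facet normal 0.0000 -1.0000 0.0000
    outer loop
      vertex 4.146 0.294 0.000
      vertex 7.854 0.294 22.000
      vertex 4.146 0.294 22.000
    endloop
  endfacet
  facet normal 0.5877 -0.8091 0.0000
    outer loop
      vertex 7.854 0.294 0.000
      vertex 10.854 2.473 0.000
      vertex 10.854 2.473 22.000
    endloop
  endfacet
  facet normal 0.5877 -0.8091 0.0000
    outer loop
      vertex 7.854 0.294 0.000
      vertex 10.854 2.473 22.000
      vertex 7.854 0.294 22.000
    endloop
  endfacet
  facet normal 0.9511 -0.3090 0.0000
    outer loop
      vertex 10.854 2.473 0.000
      vertex 12.000 6.000 0.000
      vertex 12.000 6.000 22.000
    endloop
  endfacet
  facet normal 0.9511 -0.3090 0.0000
    outer loop
      vertex 10.854 2.473 0.000
      vertex 12.000 6.000 22.000
      vertex 10.854 2.473 22.000
    endloop
  endfacet
endsolid part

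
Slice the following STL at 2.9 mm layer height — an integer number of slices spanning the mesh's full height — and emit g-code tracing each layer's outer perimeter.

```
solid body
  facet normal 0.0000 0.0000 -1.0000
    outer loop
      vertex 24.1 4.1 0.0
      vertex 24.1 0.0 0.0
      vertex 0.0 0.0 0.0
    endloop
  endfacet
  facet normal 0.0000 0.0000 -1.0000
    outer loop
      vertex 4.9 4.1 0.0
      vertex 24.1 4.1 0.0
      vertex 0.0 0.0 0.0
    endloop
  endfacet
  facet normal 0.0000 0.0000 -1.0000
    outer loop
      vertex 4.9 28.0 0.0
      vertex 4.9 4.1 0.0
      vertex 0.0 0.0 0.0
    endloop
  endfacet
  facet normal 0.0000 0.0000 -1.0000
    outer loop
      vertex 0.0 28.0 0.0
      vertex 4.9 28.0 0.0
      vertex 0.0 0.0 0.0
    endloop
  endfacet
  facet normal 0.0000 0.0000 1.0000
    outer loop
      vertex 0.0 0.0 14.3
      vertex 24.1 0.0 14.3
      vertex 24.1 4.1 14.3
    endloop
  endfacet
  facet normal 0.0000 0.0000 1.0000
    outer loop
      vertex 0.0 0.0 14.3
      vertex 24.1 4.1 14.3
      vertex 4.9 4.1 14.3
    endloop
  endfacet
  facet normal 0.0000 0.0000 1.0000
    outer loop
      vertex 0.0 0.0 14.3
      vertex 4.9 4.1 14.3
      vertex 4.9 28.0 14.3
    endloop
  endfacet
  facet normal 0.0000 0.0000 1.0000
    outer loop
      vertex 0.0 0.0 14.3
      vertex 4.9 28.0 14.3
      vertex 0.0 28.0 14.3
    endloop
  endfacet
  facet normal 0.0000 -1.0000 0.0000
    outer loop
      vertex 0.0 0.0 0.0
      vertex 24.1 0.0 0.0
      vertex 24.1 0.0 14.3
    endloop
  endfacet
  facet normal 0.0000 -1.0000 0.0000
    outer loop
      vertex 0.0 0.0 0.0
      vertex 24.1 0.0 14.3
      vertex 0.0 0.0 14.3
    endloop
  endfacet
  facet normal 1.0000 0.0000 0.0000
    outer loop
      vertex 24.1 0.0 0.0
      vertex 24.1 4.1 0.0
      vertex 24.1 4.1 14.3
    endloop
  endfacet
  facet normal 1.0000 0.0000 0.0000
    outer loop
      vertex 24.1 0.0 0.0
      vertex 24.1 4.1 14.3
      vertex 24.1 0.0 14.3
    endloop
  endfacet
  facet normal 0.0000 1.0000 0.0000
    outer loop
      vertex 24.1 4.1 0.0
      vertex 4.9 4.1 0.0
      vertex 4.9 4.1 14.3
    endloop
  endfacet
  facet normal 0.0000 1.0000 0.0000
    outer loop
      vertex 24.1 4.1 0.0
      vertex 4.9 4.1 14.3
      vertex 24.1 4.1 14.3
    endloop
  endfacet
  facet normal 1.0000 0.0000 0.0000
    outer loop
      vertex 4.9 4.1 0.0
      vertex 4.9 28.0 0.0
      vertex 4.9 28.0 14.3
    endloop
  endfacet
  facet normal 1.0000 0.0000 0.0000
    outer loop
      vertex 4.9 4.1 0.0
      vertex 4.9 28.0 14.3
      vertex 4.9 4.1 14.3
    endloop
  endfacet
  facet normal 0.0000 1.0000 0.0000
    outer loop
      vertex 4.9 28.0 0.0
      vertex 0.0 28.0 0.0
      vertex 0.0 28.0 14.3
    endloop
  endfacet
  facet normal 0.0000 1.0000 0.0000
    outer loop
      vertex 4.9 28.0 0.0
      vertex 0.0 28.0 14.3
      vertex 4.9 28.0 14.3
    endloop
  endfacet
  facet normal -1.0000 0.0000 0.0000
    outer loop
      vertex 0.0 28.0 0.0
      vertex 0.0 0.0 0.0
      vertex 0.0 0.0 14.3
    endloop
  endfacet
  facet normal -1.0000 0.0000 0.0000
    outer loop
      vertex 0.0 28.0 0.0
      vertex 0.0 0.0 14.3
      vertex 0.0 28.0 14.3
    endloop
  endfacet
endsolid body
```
; perimeter-only toolpath
G21 ; units = mm
G90 ; absolute positioning
G28 ; home
; layer 1
G0 Z2.9
G0 X0.0 Y0.0
G1 X24.1 Y0.0
G1 X24.1 Y4.1
G1 X4.9 Y4.1
G1 X4.9 Y28.0
G1 X0.0 Y28.0
G1 X0.0 Y0.0
; layer 2
G0 Z5.7
G0 X0.0 Y0.0
G1 X24.1 Y0.0
G1 X24.1 Y4.1
G1 X4.9 Y4.1
G1 X4.9 Y28.0
G1 X0.0 Y28.0
G1 X0.0 Y0.0
; layer 3
G0 Z8.6
G0 X0.0 Y0.0
G1 X24.1 Y0.0
G1 X24.1 Y4.1
G1 X4.9 Y4.1
G1 X4.9 Y28.0
G1 X0.0 Y28.0
G1 X0.0 Y0.0
; layer 4
G0 Z11.4
G0 X0.0 Y0.0
G1 X24.1 Y0.0
G1 X24.1 Y4.1
G1 X4.9 Y4.1
G1 X4.9 Y28.0
G1 X0.0 Y28.0
G1 X0.0 Y0.0
; layer 5
G0 Z14.3
G0 X0.0 Y0.0
G1 X24.1 Y0.0
G1 X24.1 Y4.1
G1 X4.9 Y4.1
G1 X4.9 Y28.0
G1 X0.0 Y28.0
G1 X0.0 Y0.0
M2 ; end

The solid is an L-shaped prism: outer 24.1 × 28 mm, arm thicknesses ≈ 4.1 mm (horizontal) and 4.9 mm (vertical), extruded 14.3 mm in z. Slicing at Δz = 2.9 mm — 5 equal slices spanning the solid's height, so layer i sits at z = i·h/5 — gives 5 non-empty perimeters. Each is a 6-segment closed polygon; G0 lifts to the layer z and rapids to the start vertex, then G1 traces the edges.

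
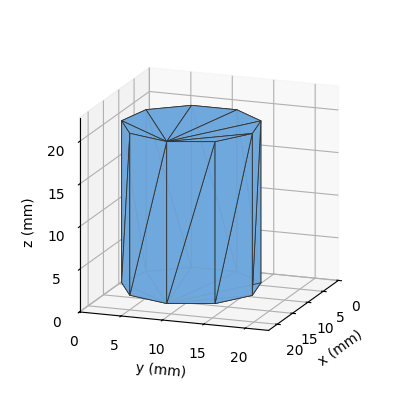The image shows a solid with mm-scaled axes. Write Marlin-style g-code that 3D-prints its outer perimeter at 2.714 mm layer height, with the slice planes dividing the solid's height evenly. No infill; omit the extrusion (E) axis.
Reading the render: the shape is a regular 9-sided prism (a cylinder approximated with 9 flat sides), circumscribed radius ≈ 8 mm, height ≈ 19 mm (dimensions read to the nearest mm from the axis ticks). For the g-code, the solid's height is divided into equal slices at the stated Δz and each level perimeter traced with G1 moves after a G0 lift.

; perimeter-only toolpath
G21 ; units = mm
G90 ; absolute positioning
G28 ; home
; layer 1
G0 Z2.714
G0 X16.000 Y8.000
G1 X14.128 Y13.142
G1 X9.389 Y15.878
G1 X4.000 Y14.928
G1 X0.482 Y10.736
G1 X0.482 Y5.264
G1 X4.000 Y1.072
G1 X9.389 Y0.122
G1 X14.128 Y2.858
G1 X16.000 Y8.000
; layer 2
G0 Z5.429
G0 X16.000 Y8.000
G1 X14.128 Y13.142
G1 X9.389 Y15.878
G1 X4.000 Y14.928
G1 X0.482 Y10.736
G1 X0.482 Y5.264
G1 X4.000 Y1.072
G1 X9.389 Y0.122
G1 X14.128 Y2.858
G1 X16.000 Y8.000
; layer 3
G0 Z8.143
G0 X16.000 Y8.000
G1 X14.128 Y13.142
G1 X9.389 Y15.878
G1 X4.000 Y14.928
G1 X0.482 Y10.736
G1 X0.482 Y5.264
G1 X4.000 Y1.072
G1 X9.389 Y0.122
G1 X14.128 Y2.858
G1 X16.000 Y8.000
; layer 4
G0 Z10.857
G0 X16.000 Y8.000
G1 X14.128 Y13.142
G1 X9.389 Y15.878
G1 X4.000 Y14.928
G1 X0.482 Y10.736
G1 X0.482 Y5.264
G1 X4.000 Y1.072
G1 X9.389 Y0.122
G1 X14.128 Y2.858
G1 X16.000 Y8.000
; layer 5
G0 Z13.571
G0 X16.000 Y8.000
G1 X14.128 Y13.142
G1 X9.389 Y15.878
G1 X4.000 Y14.928
G1 X0.482 Y10.736
G1 X0.482 Y5.264
G1 X4.000 Y1.072
G1 X9.389 Y0.122
G1 X14.128 Y2.858
G1 X16.000 Y8.000
; layer 6
G0 Z16.286
G0 X16.000 Y8.000
G1 X14.128 Y13.142
G1 X9.389 Y15.878
G1 X4.000 Y14.928
G1 X0.482 Y10.736
G1 X0.482 Y5.264
G1 X4.000 Y1.072
G1 X9.389 Y0.122
G1 X14.128 Y2.858
G1 X16.000 Y8.000
; layer 7
G0 Z19.000
G0 X16.000 Y8.000
G1 X14.128 Y13.142
G1 X9.389 Y15.878
G1 X4.000 Y14.928
G1 X0.482 Y10.736
G1 X0.482 Y5.264
G1 X4.000 Y1.072
G1 X9.389 Y0.122
G1 X14.128 Y2.858
G1 X16.000 Y8.000
M2 ; end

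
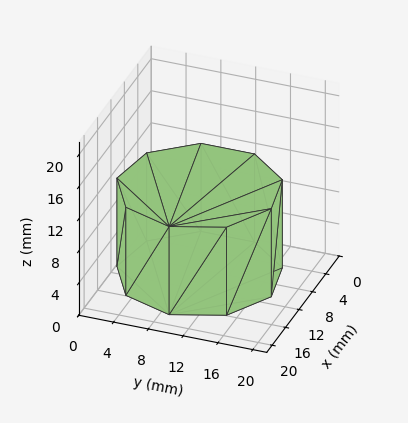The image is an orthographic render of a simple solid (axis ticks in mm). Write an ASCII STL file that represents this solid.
Reading the render: the shape is a regular 9-sided prism (a cylinder approximated with 9 flat sides), circumscribed radius ≈ 9 mm, height ≈ 11 mm (dimensions read to the nearest mm from the axis ticks). For the STL, each face is triangulated and given an outward normal.

solid part
  facet normal 0.0000 0.0000 -1.0000
    outer loop
      vertex 10.563 17.863 0.000
      vertex 15.894 14.785 0.000
      vertex 18.000 9.000 0.000
    endloop
  endfacet
  facet normal 0.0000 0.0000 -1.0000
    outer loop
      vertex 4.500 16.794 0.000
      vertex 10.563 17.863 0.000
      vertex 18.000 9.000 0.000
    endloop
  endfacet
  facet normal 0.0000 0.0000 -1.0000
    outer loop
      vertex 0.543 12.078 0.000
      vertex 4.500 16.794 0.000
      vertex 18.000 9.000 0.000
    endloop
  endfacet
  facet normal 0.0000 0.0000 -1.0000
    outer loop
      vertex 0.543 5.922 0.000
      vertex 0.543 12.078 0.000
      vertex 18.000 9.000 0.000
    endloop
  endfacet
  facet normal 0.0000 0.0000 -1.0000
    outer loop
      vertex 4.500 1.206 0.000
      vertex 0.543 5.922 0.000
      vertex 18.000 9.000 0.000
    endloop
  endfacet
  facet normal 0.0000 0.0000 -1.0000
    outer loop
      vertex 10.563 0.137 0.000
      vertex 4.500 1.206 0.000
      vertex 18.000 9.000 0.000
    endloop
  endfacet
  facet normal 0.0000 0.0000 -1.0000
    outer loop
      vertex 15.894 3.215 0.000
      vertex 10.563 0.137 0.000
      vertex 18.000 9.000 0.000
    endloop
  endfacet
  facet normal 0.0000 0.0000 1.0000
    outer loop
      vertex 18.000 9.000 11.000
      vertex 15.894 14.785 11.000
      vertex 10.563 17.863 11.000
    endloop
  endfacet
  facet normal 0.0000 0.0000 1.0000
    outer loop
      vertex 18.000 9.000 11.000
      vertex 10.563 17.863 11.000
      vertex 4.500 16.794 11.000
    endloop
  endfacet
  facet normal 0.0000 0.0000 1.0000
    outer loop
      vertex 18.000 9.000 11.000
      vertex 4.500 16.794 11.000
      vertex 0.543 12.078 11.000
    endloop
  endfacet
  facet normal 0.0000 0.0000 1.0000
    outer loop
      vertex 18.000 9.000 11.000
      vertex 0.543 12.078 11.000
      vertex 0.543 5.922 11.000
    endloop
  endfacet
  facet normal 0.0000 0.0000 1.0000
    outer loop
      vertex 18.000 9.000 11.000
      vertex 0.543 5.922 11.000
      vertex 4.500 1.206 11.000
    endloop
  endfacet
  facet normal 0.0000 0.0000 1.0000
    outer loop
      vertex 18.000 9.000 11.000
      vertex 4.500 1.206 11.000
      vertex 10.563 0.137 11.000
    endloop
  endfacet
  facet normal 0.0000 0.0000 1.0000
    outer loop
      vertex 18.000 9.000 11.000
      vertex 10.563 0.137 11.000
      vertex 15.894 3.215 11.000
    endloop
  endfacet
  facet normal 0.9397 0.3421 0.0000
    outer loop
      vertex 18.000 9.000 0.000
      vertex 15.894 14.785 0.000
      vertex 15.894 14.785 11.000
    endloop
  endfacet
  facet normal 0.9397 0.3421 0.0000
    outer loop
      vertex 18.000 9.000 0.000
      vertex 15.894 14.785 11.000
      vertex 18.000 9.000 11.000
    endloop
  endfacet
  facet normal 0.5000 0.8660 0.0000
    outer loop
      vertex 15.894 14.785 0.000
      vertex 10.563 17.863 0.000
      vertex 10.563 17.863 11.000
    endloop
  endfacet
  facet normal 0.5000 0.8660 0.0000
    outer loop
      vertex 15.894 14.785 0.000
      vertex 10.563 17.863 11.000
      vertex 15.894 14.785 11.000
    endloop
  endfacet
  facet normal -0.1736 0.9848 0.0000
    outer loop
      vertex 10.563 17.863 0.000
      vertex 4.500 16.794 0.000
      vertex 4.500 16.794 11.000
    endloop
  endfacet
  facet normal -0.1736 0.9848 0.0000
    outer loop
      vertex 10.563 17.863 0.000
      vertex 4.500 16.794 11.000
      vertex 10.563 17.863 11.000
    endloop
  endfacet
  facet normal -0.7661 0.6428 0.0000
    outer loop
      vertex 4.500 16.794 0.000
      vertex 0.543 12.078 0.000
      vertex 0.543 12.078 11.000
    endloop
  endfacet
  facet normal -0.7661 0.6428 0.0000
    outer loop
      vertex 4.500 16.794 0.000
      vertex 0.543 12.078 11.000
      vertex 4.500 16.794 11.000
    endloop
  endfacet
  facet normal -1.0000 0.0000 0.0000
    outer loop
      vertex 0.543 12.078 0.000
      vertex 0.543 5.922 0.000
      vertex 0.543 5.922 11.000
    endloop
  endfacet
  facet normal -1.0000 0.0000 0.0000
    outer loop
      vertex 0.543 12.078 0.000
      vertex 0.543 5.922 11.000
      vertex 0.543 12.078 11.000
    endloop
  endfacet
  facet normal -0.7661 -0.6428 0.0000
    outer loop
      vertex 0.543 5.922 0.000
      vertex 4.500 1.206 0.000
      vertex 4.500 1.206 11.000
    endloop
  endfacet
  facet normal -0.7661 -0.6428 0.0000
    outer loop
      vertex 0.543 5.922 0.000
      vertex 4.500 1.206 11.000
      vertex 0.543 5.922 11.000
    endloop
  endfacet
  facet normal -0.1736 -0.9848 0.0000
    outer loop
      vertex 4.500 1.206 0.000
      vertex 10.563 0.137 0.000
      vertex 10.563 0.137 11.000
    endloop
  endfacet
  facet normal -0.1736 -0.9848 0.0000
    outer loop
      vertex 4.500 1.206 0.000
      vertex 10.563 0.137 11.000
      vertex 4.500 1.206 11.000
    endloop
  endfacet
  facet normal 0.5000 -0.8660 0.0000
    outer loop
      vertex 10.563 0.137 0.000
      vertex 15.894 3.215 0.000
      vertex 15.894 3.215 11.000
    endloop
  endfacet
  facet normal 0.5000 -0.8660 0.0000
    outer loop
      vertex 10.563 0.137 0.000
      vertex 15.894 3.215 11.000
      vertex 10.563 0.137 11.000
    endloop
  endfacet
  facet normal 0.9397 -0.3421 0.0000
    outer loop
      vertex 15.894 3.215 0.000
      vertex 18.000 9.000 0.000
      vertex 18.000 9.000 11.000
    endloop
  endfacet
  facet normal 0.9397 -0.3421 0.0000
    outer loop
      vertex 15.894 3.215 0.000
      vertex 18.000 9.000 11.000
      vertex 15.894 3.215 11.000
    endloop
  endfacet
endsolid part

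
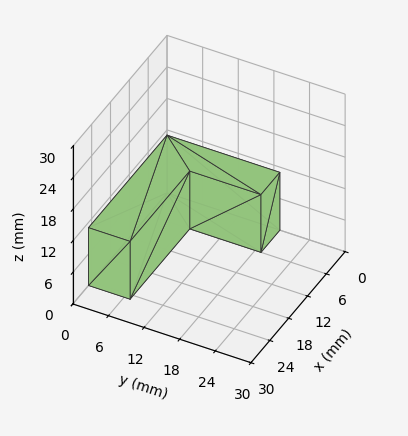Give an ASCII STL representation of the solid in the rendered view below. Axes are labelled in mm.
Reading the render: the shape is an L-shaped prism: outer 25 × 19 mm, arm thicknesses ≈ 7 mm (horizontal) and 6 mm (vertical), extruded 11 mm in z (dimensions read to the nearest mm from the axis ticks). For the STL, each face is triangulated and given an outward normal.

solid part
  facet normal 0.0000 0.0000 -1.0000
    outer loop
      vertex 25.0 7.0 0.0
      vertex 25.0 0.0 0.0
      vertex 0.0 0.0 0.0
    endloop
  endfacet
  facet normal 0.0000 0.0000 -1.0000
    outer loop
      vertex 6.0 7.0 0.0
      vertex 25.0 7.0 0.0
      vertex 0.0 0.0 0.0
    endloop
  endfacet
  facet normal 0.0000 0.0000 -1.0000
    outer loop
      vertex 6.0 19.0 0.0
      vertex 6.0 7.0 0.0
      vertex 0.0 0.0 0.0
    endloop
  endfacet
  facet normal 0.0000 0.0000 -1.0000
    outer loop
      vertex 0.0 19.0 0.0
      vertex 6.0 19.0 0.0
      vertex 0.0 0.0 0.0
    endloop
  endfacet
  facet normal 0.0000 0.0000 1.0000
    outer loop
      vertex 0.0 0.0 11.0
      vertex 25.0 0.0 11.0
      vertex 25.0 7.0 11.0
    endloop
  endfacet
  facet normal 0.0000 0.0000 1.0000
    outer loop
      vertex 0.0 0.0 11.0
      vertex 25.0 7.0 11.0
      vertex 6.0 7.0 11.0
    endloop
  endfacet
  facet normal 0.0000 0.0000 1.0000
    outer loop
      vertex 0.0 0.0 11.0
      vertex 6.0 7.0 11.0
      vertex 6.0 19.0 11.0
    endloop
  endfacet
  facet normal 0.0000 0.0000 1.0000
    outer loop
      vertex 0.0 0.0 11.0
      vertex 6.0 19.0 11.0
      vertex 0.0 19.0 11.0
    endloop
  endfacet
  facet normal 0.0000 -1.0000 0.0000
    outer loop
      vertex 0.0 0.0 0.0
      vertex 25.0 0.0 0.0
      vertex 25.0 0.0 11.0
    endloop
  endfacet
  facet normal 0.0000 -1.0000 0.0000
    outer loop
      vertex 0.0 0.0 0.0
      vertex 25.0 0.0 11.0
      vertex 0.0 0.0 11.0
    endloop
  endfacet
  facet normal 1.0000 0.0000 0.0000
    outer loop
      vertex 25.0 0.0 0.0
      vertex 25.0 7.0 0.0
      vertex 25.0 7.0 11.0
    endloop
  endfacet
  facet normal 1.0000 0.0000 0.0000
    outer loop
      vertex 25.0 0.0 0.0
      vertex 25.0 7.0 11.0
      vertex 25.0 0.0 11.0
    endloop
  endfacet
  facet normal 0.0000 1.0000 0.0000
    outer loop
      vertex 25.0 7.0 0.0
      vertex 6.0 7.0 0.0
      vertex 6.0 7.0 11.0
    endloop
  endfacet
  facet normal 0.0000 1.0000 0.0000
    outer loop
      vertex 25.0 7.0 0.0
      vertex 6.0 7.0 11.0
      vertex 25.0 7.0 11.0
    endloop
  endfacet
  facet normal 1.0000 0.0000 0.0000
    outer loop
      vertex 6.0 7.0 0.0
      vertex 6.0 19.0 0.0
      vertex 6.0 19.0 11.0
    endloop
  endfacet
  facet normal 1.0000 0.0000 0.0000
    outer loop
      vertex 6.0 7.0 0.0
      vertex 6.0 19.0 11.0
      vertex 6.0 7.0 11.0
    endloop
  endfacet
  facet normal 0.0000 1.0000 0.0000
    outer loop
      vertex 6.0 19.0 0.0
      vertex 0.0 19.0 0.0
      vertex 0.0 19.0 11.0
    endloop
  endfacet
  facet normal 0.0000 1.0000 0.0000
    outer loop
      vertex 6.0 19.0 0.0
      vertex 0.0 19.0 11.0
      vertex 6.0 19.0 11.0
    endloop
  endfacet
  facet normal -1.0000 0.0000 0.0000
    outer loop
      vertex 0.0 19.0 0.0
      vertex 0.0 0.0 0.0
      vertex 0.0 0.0 11.0
    endloop
  endfacet
  facet normal -1.0000 0.0000 0.0000
    outer loop
      vertex 0.0 19.0 0.0
      vertex 0.0 0.0 11.0
      vertex 0.0 19.0 11.0
    endloop
  endfacet
endsolid part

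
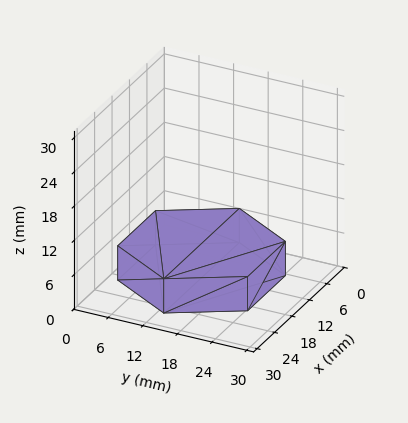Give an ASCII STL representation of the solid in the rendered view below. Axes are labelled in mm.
Reading the render: the shape is a regular 6-sided prism (a cylinder approximated with 6 flat sides), circumscribed radius ≈ 13 mm, height ≈ 6 mm (dimensions read to the nearest mm from the axis ticks). For the STL, each face is triangulated and given an outward normal.

solid part
  facet normal 0.0000 0.0000 -1.0000
    outer loop
      vertex 6.50 24.26 0.00
      vertex 19.50 24.26 0.00
      vertex 26.00 13.00 0.00
    endloop
  endfacet
  facet normal 0.0000 0.0000 -1.0000
    outer loop
      vertex 0.00 13.00 0.00
      vertex 6.50 24.26 0.00
      vertex 26.00 13.00 0.00
    endloop
  endfacet
  facet normal 0.0000 0.0000 -1.0000
    outer loop
      vertex 6.50 1.74 0.00
      vertex 0.00 13.00 0.00
      vertex 26.00 13.00 0.00
    endloop
  endfacet
  facet normal 0.0000 0.0000 -1.0000
    outer loop
      vertex 19.50 1.74 0.00
      vertex 6.50 1.74 0.00
      vertex 26.00 13.00 0.00
    endloop
  endfacet
  facet normal 0.0000 0.0000 1.0000
    outer loop
      vertex 26.00 13.00 6.00
      vertex 19.50 24.26 6.00
      vertex 6.50 24.26 6.00
    endloop
  endfacet
  facet normal 0.0000 0.0000 1.0000
    outer loop
      vertex 26.00 13.00 6.00
      vertex 6.50 24.26 6.00
      vertex 0.00 13.00 6.00
    endloop
  endfacet
  facet normal 0.0000 0.0000 1.0000
    outer loop
      vertex 26.00 13.00 6.00
      vertex 0.00 13.00 6.00
      vertex 6.50 1.74 6.00
    endloop
  endfacet
  facet normal 0.0000 0.0000 1.0000
    outer loop
      vertex 26.00 13.00 6.00
      vertex 6.50 1.74 6.00
      vertex 19.50 1.74 6.00
    endloop
  endfacet
  facet normal 0.8661 0.4999 0.0000
    outer loop
      vertex 26.00 13.00 0.00
      vertex 19.50 24.26 0.00
      vertex 19.50 24.26 6.00
    endloop
  endfacet
  facet normal 0.8661 0.4999 0.0000
    outer loop
      vertex 26.00 13.00 0.00
      vertex 19.50 24.26 6.00
      vertex 26.00 13.00 6.00
    endloop
  endfacet
  facet normal 0.0000 1.0000 0.0000
    outer loop
      vertex 19.50 24.26 0.00
      vertex 6.50 24.26 0.00
      vertex 6.50 24.26 6.00
    endloop
  endfacet
  facet normal 0.0000 1.0000 0.0000
    outer loop
      vertex 19.50 24.26 0.00
      vertex 6.50 24.26 6.00
      vertex 19.50 24.26 6.00
    endloop
  endfacet
  facet normal -0.8661 0.4999 0.0000
    outer loop
      vertex 6.50 24.26 0.00
      vertex 0.00 13.00 0.00
      vertex 0.00 13.00 6.00
    endloop
  endfacet
  facet normal -0.8661 0.4999 0.0000
    outer loop
      vertex 6.50 24.26 0.00
      vertex 0.00 13.00 6.00
      vertex 6.50 24.26 6.00
    endloop
  endfacet
  facet normal -0.8661 -0.4999 0.0000
    outer loop
      vertex 0.00 13.00 0.00
      vertex 6.50 1.74 0.00
      vertex 6.50 1.74 6.00
    endloop
  endfacet
  facet normal -0.8661 -0.4999 0.0000
    outer loop
      vertex 0.00 13.00 0.00
      vertex 6.50 1.74 6.00
      vertex 0.00 13.00 6.00
    endloop
  endfacet
  facet normal 0.0000 -1.0000 0.0000
    outer loop
      vertex 6.50 1.74 0.00
      vertex 19.50 1.74 0.00
      vertex 19.50 1.74 6.00
    endloop
  endfacet
  facet normal 0.0000 -1.0000 0.0000
    outer loop
      vertex 6.50 1.74 0.00
      vertex 19.50 1.74 6.00
      vertex 6.50 1.74 6.00
    endloop
  endfacet
  facet normal 0.8661 -0.4999 0.0000
    outer loop
      vertex 19.50 1.74 0.00
      vertex 26.00 13.00 0.00
      vertex 26.00 13.00 6.00
    endloop
  endfacet
  facet normal 0.8661 -0.4999 0.0000
    outer loop
      vertex 19.50 1.74 0.00
      vertex 26.00 13.00 6.00
      vertex 19.50 1.74 6.00
    endloop
  endfacet
endsolid part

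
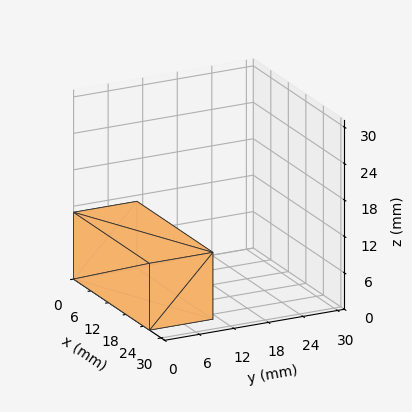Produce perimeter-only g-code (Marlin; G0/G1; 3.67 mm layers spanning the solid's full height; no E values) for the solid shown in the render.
Reading the render: the shape is a rectangular box, roughly 26 × 11 mm footprint and 11 mm tall (dimensions read to the nearest mm from the axis ticks). For the g-code, the solid's height is divided into equal slices at the stated Δz and each level perimeter traced with G1 moves after a G0 lift.

; perimeter-only toolpath
G21 ; units = mm
G90 ; absolute positioning
G28 ; home
; layer 1
G0 Z3.67
G0 X0.00 Y0.00
G1 X26.00 Y0.00
G1 X26.00 Y11.00
G1 X0.00 Y11.00
G1 X0.00 Y0.00
; layer 2
G0 Z7.33
G0 X0.00 Y0.00
G1 X26.00 Y0.00
G1 X26.00 Y11.00
G1 X0.00 Y11.00
G1 X0.00 Y0.00
; layer 3
G0 Z11.00
G0 X0.00 Y0.00
G1 X26.00 Y0.00
G1 X26.00 Y11.00
G1 X0.00 Y11.00
G1 X0.00 Y0.00
M2 ; end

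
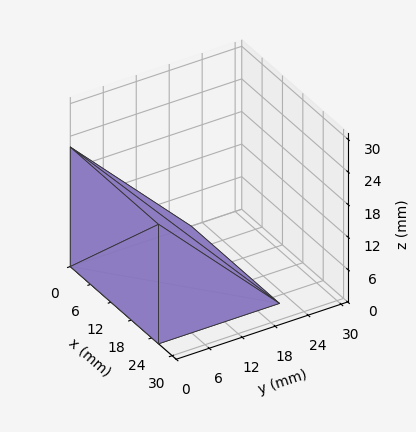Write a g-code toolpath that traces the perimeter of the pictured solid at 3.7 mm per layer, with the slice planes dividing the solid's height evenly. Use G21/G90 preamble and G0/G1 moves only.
Reading the render: the shape is a wedge (ramp): 26 × 22 mm base, rising to 22 mm along the y=0 edge and sloping linearly to z=0 at y=22 (dimensions read to the nearest mm from the axis ticks). For the g-code, the solid's height is divided into equal slices at the stated Δz and each level perimeter traced with G1 moves after a G0 lift.

; perimeter-only toolpath
G21 ; units = mm
G90 ; absolute positioning
G28 ; home
; layer 1
G0 Z3.7
G0 X0.0 Y0.0
G1 X26.0 Y0.0
G1 X26.0 Y18.3
G1 X0.0 Y18.3
G1 X0.0 Y0.0
; layer 2
G0 Z7.3
G0 X0.0 Y0.0
G1 X26.0 Y0.0
G1 X26.0 Y14.7
G1 X0.0 Y14.7
G1 X0.0 Y0.0
; layer 3
G0 Z11.0
G0 X0.0 Y0.0
G1 X26.0 Y0.0
G1 X26.0 Y11.0
G1 X0.0 Y11.0
G1 X0.0 Y0.0
; layer 4
G0 Z14.7
G0 X0.0 Y0.0
G1 X26.0 Y0.0
G1 X26.0 Y7.3
G1 X0.0 Y7.3
G1 X0.0 Y0.0
; layer 5
G0 Z18.3
G0 X0.0 Y0.0
G1 X26.0 Y0.0
G1 X26.0 Y3.7
G1 X0.0 Y3.7
G1 X0.0 Y0.0
M2 ; end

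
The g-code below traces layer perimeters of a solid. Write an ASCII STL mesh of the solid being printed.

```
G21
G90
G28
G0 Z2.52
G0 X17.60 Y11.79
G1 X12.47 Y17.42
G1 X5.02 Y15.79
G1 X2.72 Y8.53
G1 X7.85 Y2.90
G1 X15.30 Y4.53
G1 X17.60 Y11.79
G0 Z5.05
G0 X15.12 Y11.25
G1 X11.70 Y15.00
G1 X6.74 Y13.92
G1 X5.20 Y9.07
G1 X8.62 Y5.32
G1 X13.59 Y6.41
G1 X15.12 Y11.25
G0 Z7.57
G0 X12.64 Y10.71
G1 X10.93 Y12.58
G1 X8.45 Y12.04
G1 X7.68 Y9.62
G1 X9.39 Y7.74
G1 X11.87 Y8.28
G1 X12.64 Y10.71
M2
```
solid part
  facet normal 0.0000 0.0000 -1.0000
    outer loop
      vertex 3.31 17.67 0.00
      vertex 13.24 19.84 0.00
      vertex 20.08 12.34 0.00
    endloop
  endfacet
  facet normal 0.0000 0.0000 -1.0000
    outer loop
      vertex 0.24 7.98 0.00
      vertex 3.31 17.67 0.00
      vertex 20.08 12.34 0.00
    endloop
  endfacet
  facet normal 0.0000 0.0000 -1.0000
    outer loop
      vertex 7.08 0.48 0.00
      vertex 0.24 7.98 0.00
      vertex 20.08 12.34 0.00
    endloop
  endfacet
  facet normal 0.0000 0.0000 -1.0000
    outer loop
      vertex 17.01 2.65 0.00
      vertex 7.08 0.48 0.00
      vertex 20.08 12.34 0.00
    endloop
  endfacet
  facet normal 0.5571 0.5081 0.6569
    outer loop
      vertex 20.08 12.34 0.00
      vertex 13.24 19.84 0.00
      vertex 10.16 10.16 10.10
    endloop
  endfacet
  facet normal -0.1610 0.7366 0.6569
    outer loop
      vertex 13.24 19.84 0.00
      vertex 3.31 17.67 0.00
      vertex 10.16 10.16 10.10
    endloop
  endfacet
  facet normal -0.7188 0.2277 0.6568
    outer loop
      vertex 3.31 17.67 0.00
      vertex 0.24 7.98 0.00
      vertex 10.16 10.16 10.10
    endloop
  endfacet
  facet normal -0.5571 -0.5081 0.6569
    outer loop
      vertex 0.24 7.98 0.00
      vertex 7.08 0.48 0.00
      vertex 10.16 10.16 10.10
    endloop
  endfacet
  facet normal 0.1610 -0.7366 0.6569
    outer loop
      vertex 7.08 0.48 0.00
      vertex 17.01 2.65 0.00
      vertex 10.16 10.16 10.10
    endloop
  endfacet
  facet normal 0.7188 -0.2277 0.6568
    outer loop
      vertex 17.01 2.65 0.00
      vertex 20.08 12.34 0.00
      vertex 10.16 10.16 10.10
    endloop
  endfacet
endsolid part

The G0 Z moves step by Δz≈2.52 mm. The G1 loops shrink linearly with z, so the solid tapers from its base footprint up to z≈10.1. Closing with a flat bottom cap and the tapered top and triangulating gives 10 facets — a regular 6-sided pyramid, base circumscribed radius ≈ 10.2 mm, apex at z ≈ 10.1 mm.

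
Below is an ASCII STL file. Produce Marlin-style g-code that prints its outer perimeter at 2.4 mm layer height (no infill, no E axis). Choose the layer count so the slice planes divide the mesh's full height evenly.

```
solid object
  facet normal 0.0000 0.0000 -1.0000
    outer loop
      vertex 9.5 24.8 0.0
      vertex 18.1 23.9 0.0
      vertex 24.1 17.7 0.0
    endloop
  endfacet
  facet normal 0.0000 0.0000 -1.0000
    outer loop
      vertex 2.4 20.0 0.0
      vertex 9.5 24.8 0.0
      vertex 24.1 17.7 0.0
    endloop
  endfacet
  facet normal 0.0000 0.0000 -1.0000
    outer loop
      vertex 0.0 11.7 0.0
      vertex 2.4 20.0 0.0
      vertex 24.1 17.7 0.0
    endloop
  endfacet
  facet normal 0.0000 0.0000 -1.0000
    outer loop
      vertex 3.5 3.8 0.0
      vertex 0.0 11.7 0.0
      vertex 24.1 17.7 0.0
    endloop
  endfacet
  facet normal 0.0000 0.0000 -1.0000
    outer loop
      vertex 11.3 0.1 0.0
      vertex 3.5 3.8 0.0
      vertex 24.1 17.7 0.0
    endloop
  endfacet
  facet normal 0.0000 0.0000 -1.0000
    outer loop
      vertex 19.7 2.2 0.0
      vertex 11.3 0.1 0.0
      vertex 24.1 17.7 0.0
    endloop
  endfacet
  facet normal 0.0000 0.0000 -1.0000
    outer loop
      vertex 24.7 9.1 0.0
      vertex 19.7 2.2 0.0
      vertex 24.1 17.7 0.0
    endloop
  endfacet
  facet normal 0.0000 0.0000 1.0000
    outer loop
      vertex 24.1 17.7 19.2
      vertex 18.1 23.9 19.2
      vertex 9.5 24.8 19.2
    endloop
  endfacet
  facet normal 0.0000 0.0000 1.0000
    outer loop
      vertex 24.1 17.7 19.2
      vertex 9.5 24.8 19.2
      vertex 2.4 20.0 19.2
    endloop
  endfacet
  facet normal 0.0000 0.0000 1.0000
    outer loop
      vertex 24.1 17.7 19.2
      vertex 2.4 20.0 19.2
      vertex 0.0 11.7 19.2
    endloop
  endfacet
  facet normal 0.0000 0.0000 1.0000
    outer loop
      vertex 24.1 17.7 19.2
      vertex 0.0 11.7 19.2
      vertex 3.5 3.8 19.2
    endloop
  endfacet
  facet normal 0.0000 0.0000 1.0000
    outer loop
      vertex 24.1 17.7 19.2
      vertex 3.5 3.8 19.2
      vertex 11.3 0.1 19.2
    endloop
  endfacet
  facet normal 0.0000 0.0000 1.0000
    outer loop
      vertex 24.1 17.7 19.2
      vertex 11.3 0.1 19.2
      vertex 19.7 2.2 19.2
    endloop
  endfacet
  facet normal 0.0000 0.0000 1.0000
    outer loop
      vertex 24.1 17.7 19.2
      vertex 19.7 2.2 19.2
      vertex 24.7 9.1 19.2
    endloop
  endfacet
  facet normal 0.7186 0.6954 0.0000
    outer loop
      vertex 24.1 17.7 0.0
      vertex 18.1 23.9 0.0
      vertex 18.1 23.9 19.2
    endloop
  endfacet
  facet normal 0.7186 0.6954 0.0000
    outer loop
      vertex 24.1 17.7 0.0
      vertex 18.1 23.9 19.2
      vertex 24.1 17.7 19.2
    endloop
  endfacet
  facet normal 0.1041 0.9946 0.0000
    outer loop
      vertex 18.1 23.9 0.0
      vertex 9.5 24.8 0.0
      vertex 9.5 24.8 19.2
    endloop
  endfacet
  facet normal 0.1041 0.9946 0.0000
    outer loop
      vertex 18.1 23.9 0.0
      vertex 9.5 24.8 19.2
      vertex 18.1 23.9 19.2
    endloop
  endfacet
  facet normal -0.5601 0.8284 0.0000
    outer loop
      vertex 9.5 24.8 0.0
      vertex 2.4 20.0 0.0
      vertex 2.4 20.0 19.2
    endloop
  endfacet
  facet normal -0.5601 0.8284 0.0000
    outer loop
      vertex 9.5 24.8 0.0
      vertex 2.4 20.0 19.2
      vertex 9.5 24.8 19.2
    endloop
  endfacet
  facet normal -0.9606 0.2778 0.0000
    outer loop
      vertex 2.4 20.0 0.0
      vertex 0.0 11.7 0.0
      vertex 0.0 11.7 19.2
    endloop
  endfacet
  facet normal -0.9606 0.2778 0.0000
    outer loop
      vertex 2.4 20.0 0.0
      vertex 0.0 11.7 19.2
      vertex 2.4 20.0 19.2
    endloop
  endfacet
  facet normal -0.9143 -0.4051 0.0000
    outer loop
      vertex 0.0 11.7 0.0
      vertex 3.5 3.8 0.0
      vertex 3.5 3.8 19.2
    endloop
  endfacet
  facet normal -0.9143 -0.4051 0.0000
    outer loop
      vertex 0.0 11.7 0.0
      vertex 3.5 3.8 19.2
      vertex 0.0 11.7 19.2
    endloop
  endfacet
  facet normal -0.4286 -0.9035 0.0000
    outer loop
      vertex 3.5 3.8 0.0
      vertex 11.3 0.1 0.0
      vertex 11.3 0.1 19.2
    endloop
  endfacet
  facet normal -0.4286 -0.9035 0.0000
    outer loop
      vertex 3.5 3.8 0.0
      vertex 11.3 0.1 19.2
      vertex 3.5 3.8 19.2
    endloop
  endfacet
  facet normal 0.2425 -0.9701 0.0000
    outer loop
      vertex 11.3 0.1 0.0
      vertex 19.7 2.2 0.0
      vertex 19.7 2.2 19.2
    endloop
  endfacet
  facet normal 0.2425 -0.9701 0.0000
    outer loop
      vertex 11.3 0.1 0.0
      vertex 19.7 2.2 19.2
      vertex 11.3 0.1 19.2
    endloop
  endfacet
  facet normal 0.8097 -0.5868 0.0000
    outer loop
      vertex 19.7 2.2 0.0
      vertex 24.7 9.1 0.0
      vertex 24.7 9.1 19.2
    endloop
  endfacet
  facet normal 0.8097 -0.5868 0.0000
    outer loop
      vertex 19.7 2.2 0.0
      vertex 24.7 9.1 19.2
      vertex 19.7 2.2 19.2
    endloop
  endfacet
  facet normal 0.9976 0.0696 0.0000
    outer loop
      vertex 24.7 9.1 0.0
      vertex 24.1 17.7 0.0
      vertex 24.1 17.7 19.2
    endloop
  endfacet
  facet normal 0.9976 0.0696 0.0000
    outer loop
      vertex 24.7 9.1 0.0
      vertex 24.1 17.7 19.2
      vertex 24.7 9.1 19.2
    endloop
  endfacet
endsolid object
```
; perimeter-only toolpath
G21 ; units = mm
G90 ; absolute positioning
G28 ; home
; layer 1
G0 Z2.4
G0 X24.1 Y17.7
G1 X18.1 Y23.9
G1 X9.5 Y24.8
G1 X2.4 Y20.0
G1 X0.0 Y11.7
G1 X3.5 Y3.8
G1 X11.3 Y0.1
G1 X19.7 Y2.2
G1 X24.7 Y9.1
G1 X24.1 Y17.7
; layer 2
G0 Z4.8
G0 X24.1 Y17.7
G1 X18.1 Y23.9
G1 X9.5 Y24.8
G1 X2.4 Y20.0
G1 X0.0 Y11.7
G1 X3.5 Y3.8
G1 X11.3 Y0.1
G1 X19.7 Y2.2
G1 X24.7 Y9.1
G1 X24.1 Y17.7
; layer 3
G0 Z7.2
G0 X24.1 Y17.7
G1 X18.1 Y23.9
G1 X9.5 Y24.8
G1 X2.4 Y20.0
G1 X0.0 Y11.7
G1 X3.5 Y3.8
G1 X11.3 Y0.1
G1 X19.7 Y2.2
G1 X24.7 Y9.1
G1 X24.1 Y17.7
; layer 4
G0 Z9.6
G0 X24.1 Y17.7
G1 X18.1 Y23.9
G1 X9.5 Y24.8
G1 X2.4 Y20.0
G1 X0.0 Y11.7
G1 X3.5 Y3.8
G1 X11.3 Y0.1
G1 X19.7 Y2.2
G1 X24.7 Y9.1
G1 X24.1 Y17.7
; layer 5
G0 Z12.0
G0 X24.1 Y17.7
G1 X18.1 Y23.9
G1 X9.5 Y24.8
G1 X2.4 Y20.0
G1 X0.0 Y11.7
G1 X3.5 Y3.8
G1 X11.3 Y0.1
G1 X19.7 Y2.2
G1 X24.7 Y9.1
G1 X24.1 Y17.7
; layer 6
G0 Z14.4
G0 X24.1 Y17.7
G1 X18.1 Y23.9
G1 X9.5 Y24.8
G1 X2.4 Y20.0
G1 X0.0 Y11.7
G1 X3.5 Y3.8
G1 X11.3 Y0.1
G1 X19.7 Y2.2
G1 X24.7 Y9.1
G1 X24.1 Y17.7
; layer 7
G0 Z16.8
G0 X24.1 Y17.7
G1 X18.1 Y23.9
G1 X9.5 Y24.8
G1 X2.4 Y20.0
G1 X0.0 Y11.7
G1 X3.5 Y3.8
G1 X11.3 Y0.1
G1 X19.7 Y2.2
G1 X24.7 Y9.1
G1 X24.1 Y17.7
; layer 8
G0 Z19.2
G0 X24.1 Y17.7
G1 X18.1 Y23.9
G1 X9.5 Y24.8
G1 X2.4 Y20.0
G1 X0.0 Y11.7
G1 X3.5 Y3.8
G1 X11.3 Y0.1
G1 X19.7 Y2.2
G1 X24.7 Y9.1
G1 X24.1 Y17.7
M2 ; end

The solid is a regular 9-sided prism (a cylinder approximated with 9 flat sides), circumscribed radius ≈ 12.6 mm, height ≈ 19.2 mm. Slicing at Δz = 2.4 mm — 8 equal slices spanning the solid's height, so layer i sits at z = i·h/8 — gives 8 non-empty perimeters. Each is a 9-segment closed polygon; G0 lifts to the layer z and rapids to the start vertex, then G1 traces the edges.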